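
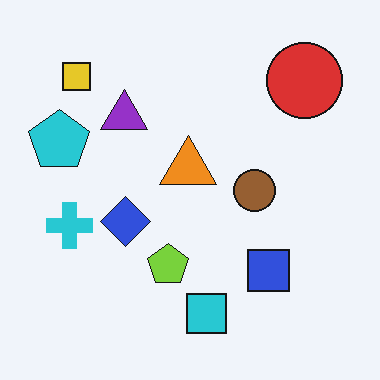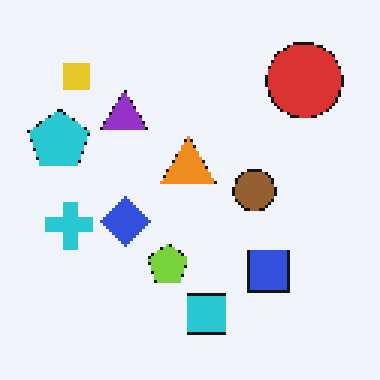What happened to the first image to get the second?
Lightly pixelated (a mild mosaic effect).

Shapes are reduced to large square blocks; fine edges and outlines are lost — a downscale-then-upscale (mosaic) effect.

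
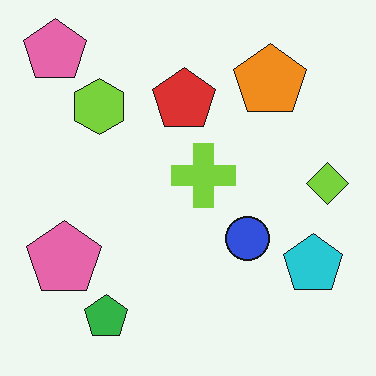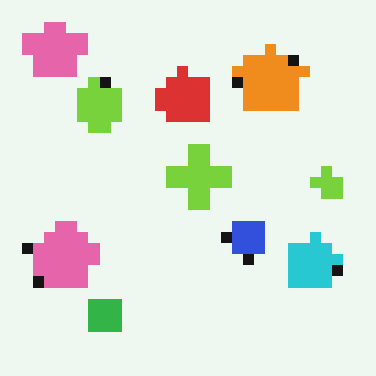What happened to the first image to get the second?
It was coarsely pixelated.

Shapes are reduced to large square blocks; fine edges and outlines are lost — a downscale-then-upscale (mosaic) effect.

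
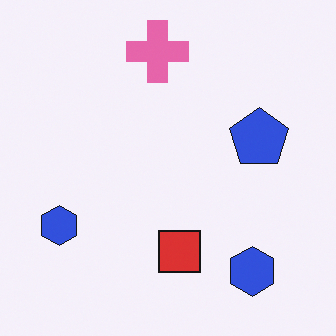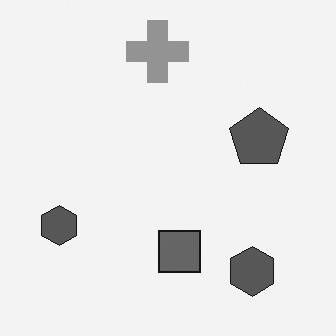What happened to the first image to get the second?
Converted to grayscale.

All color is removed — every shape is now a shade of grey.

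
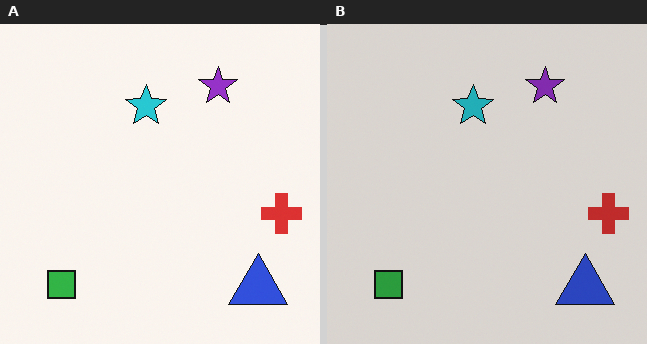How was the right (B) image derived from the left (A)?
The transformation is: slightly darkened.

Every pixel — background and shapes alike — is uniformly darkened.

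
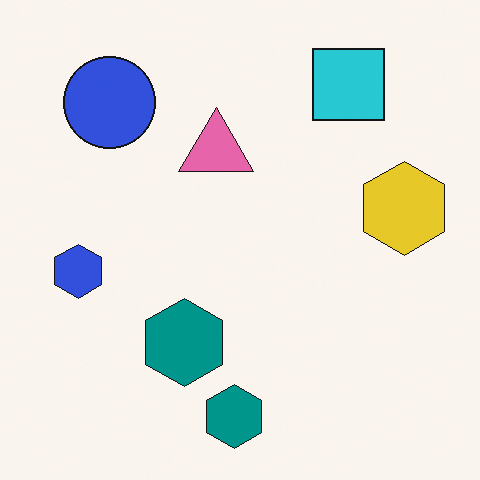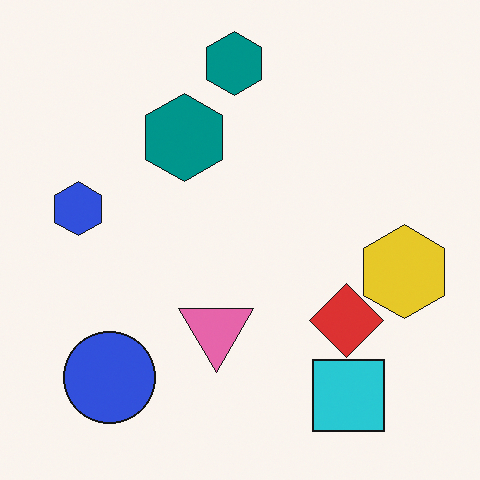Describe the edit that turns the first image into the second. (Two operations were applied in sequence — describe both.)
The image was flipped vertically (top ↔ bottom), then overlaid with an additional red diamond.

The cyan square is in the top-right of the first image and the bottom-right of the second — shapes on opposite sides of the horizontal midline have swapped in a mirror flip. A red diamond appears in the second image that is absent from the first.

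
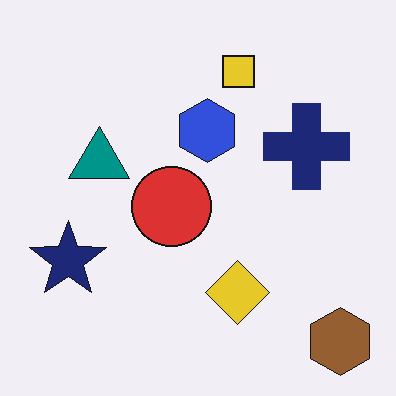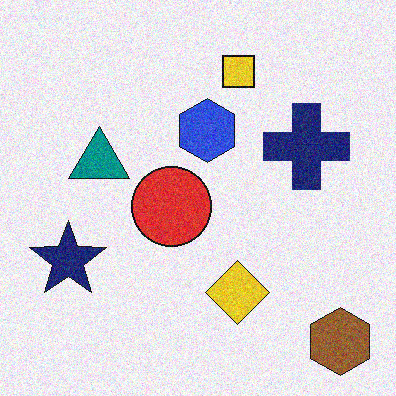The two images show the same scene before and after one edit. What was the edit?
Degraded with visible gaussian noise.

Random speckle covers the whole image, including the flat background.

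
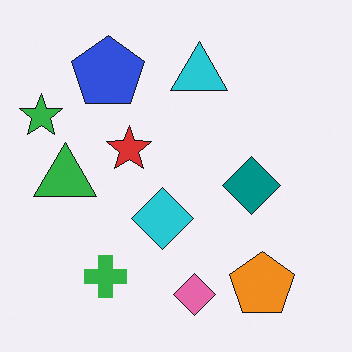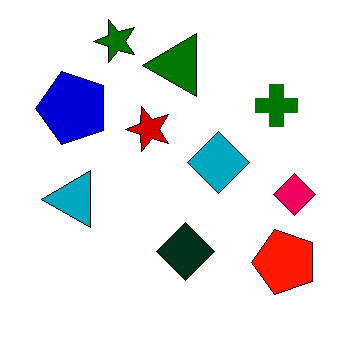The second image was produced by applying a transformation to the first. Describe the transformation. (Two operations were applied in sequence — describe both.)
This is the original image transposed (reflected across the top-left ↔ bottom-right diagonal), then boosted in contrast.

Shapes have swapped their row and column positions — what was in the top-right is now in the bottom-left — a diagonal reflection. Tones are pushed away from mid-grey across the whole image — a global contrast change.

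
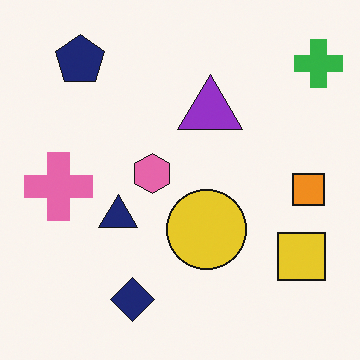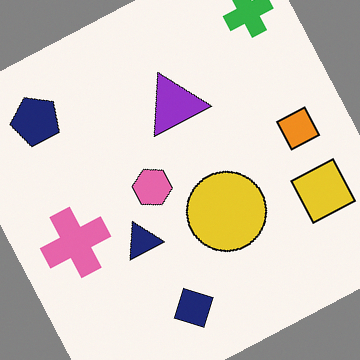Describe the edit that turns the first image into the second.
Rotated counter-clockwise by a moderate amount.

Every shape is tilted by the same angle and the image corners show triangular fill wedges — a whole-image rotation by a non-right angle.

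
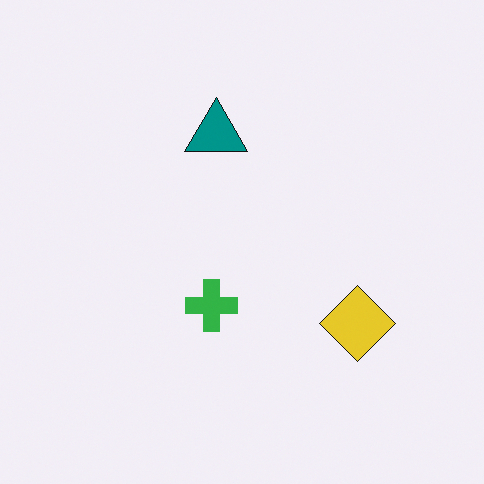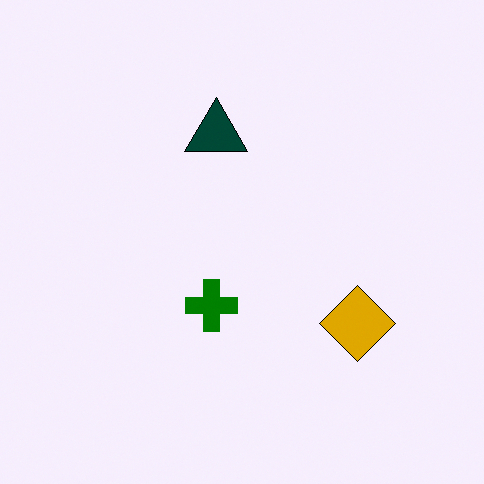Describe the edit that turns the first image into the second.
This is the original image boosted in contrast.

Tones are pushed away from mid-grey across the whole image — a global contrast change.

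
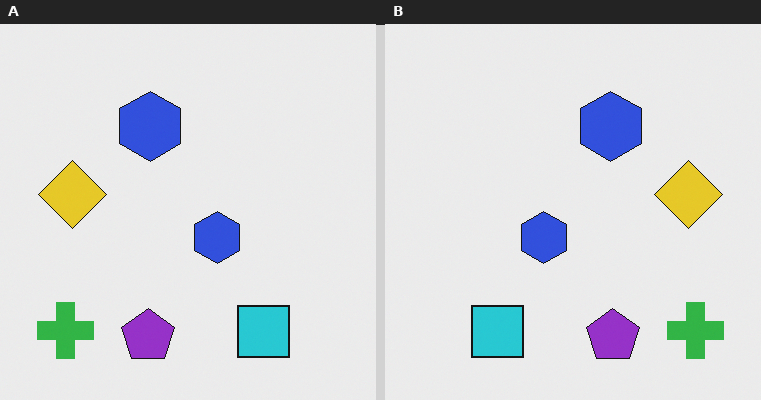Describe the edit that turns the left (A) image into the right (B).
It was flipped horizontally (left ↔ right).

The green cross is in the bottom-left of the left (A) image and the bottom-right of the right (B) — shapes on opposite sides of the vertical midline have swapped in a mirror flip.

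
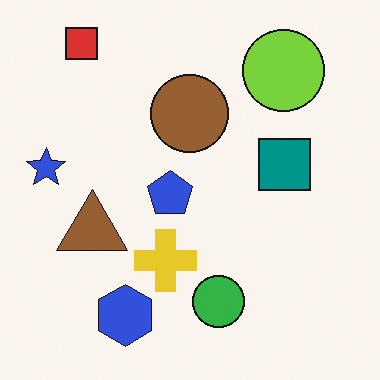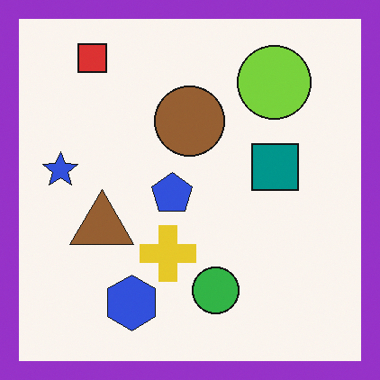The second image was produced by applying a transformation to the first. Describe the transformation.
The second image is the first framed with a purple border.

A solid purple frame runs around the edge of the second image, with the content slightly shrunk inside it.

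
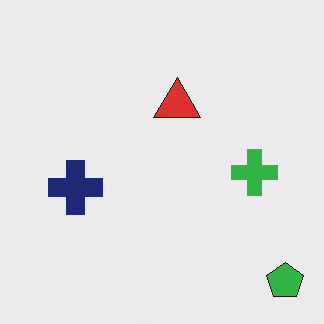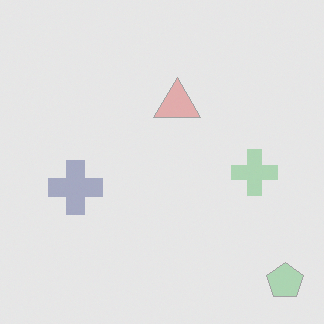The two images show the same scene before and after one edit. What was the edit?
It was given much lower contrast.

Tones are pushed toward mid-grey across the whole image — a global contrast change.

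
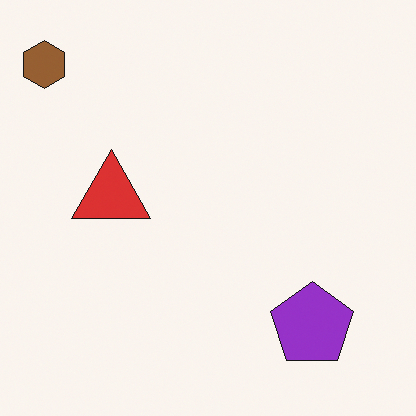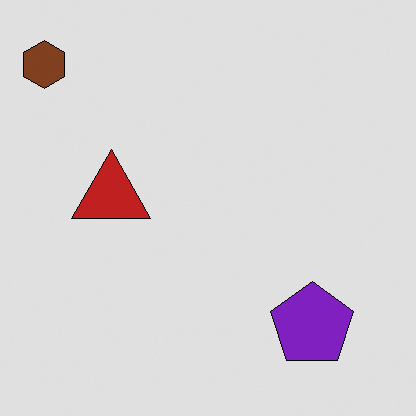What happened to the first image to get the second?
The image was moderately posterized.

Each flat color has snapped to a coarser quantized level — most visibly, the near-white background has dropped to a flat grey.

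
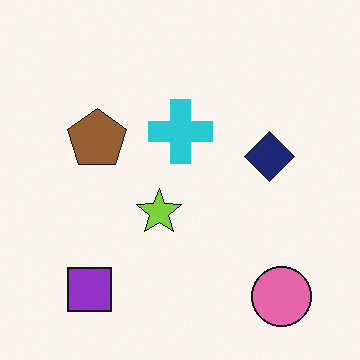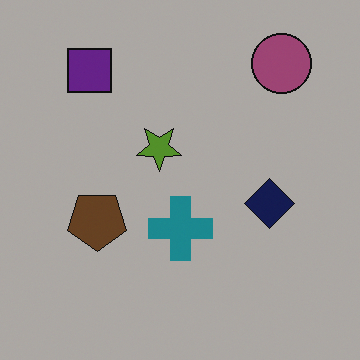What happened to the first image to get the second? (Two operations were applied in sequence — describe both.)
The second image is the first darkened a lot, then flipped vertically (top ↔ bottom).

Every pixel — background and shapes alike — is uniformly darkened. The pink circle is in the bottom-right of the first image and the top-right of the second — shapes on opposite sides of the horizontal midline have swapped in a mirror flip.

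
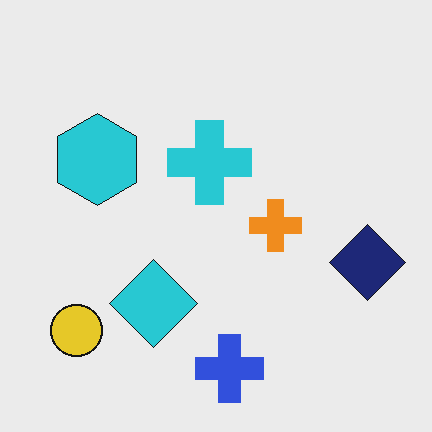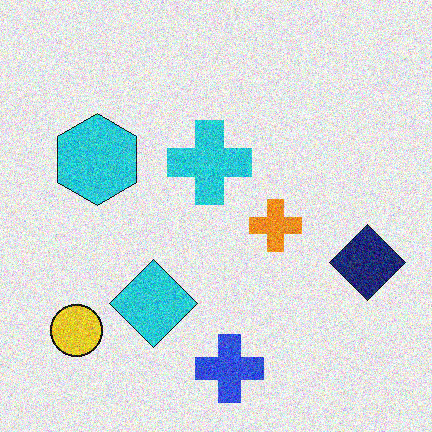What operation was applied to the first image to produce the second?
Degraded with moderate additive noise.

Random speckle covers the whole image, including the flat background.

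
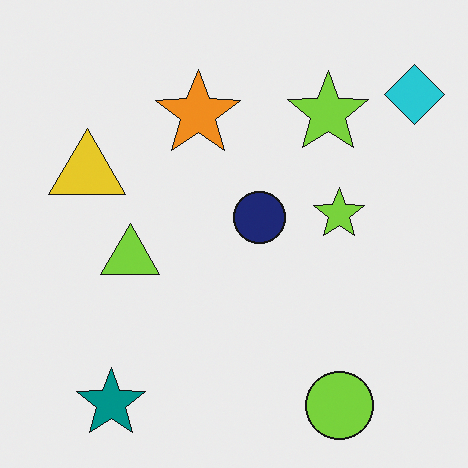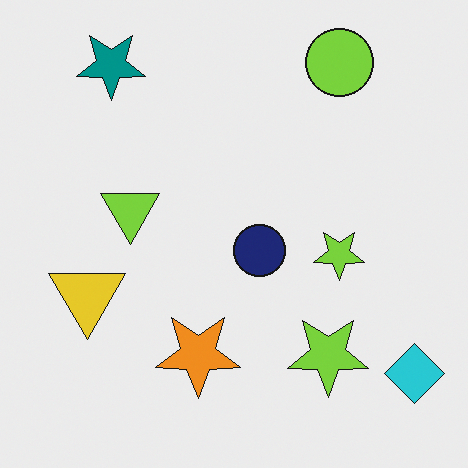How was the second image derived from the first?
The image was flipped vertically (top ↔ bottom).

The lime circle is in the bottom-right of the first image and the top-right of the second — shapes on opposite sides of the horizontal midline have swapped in a mirror flip.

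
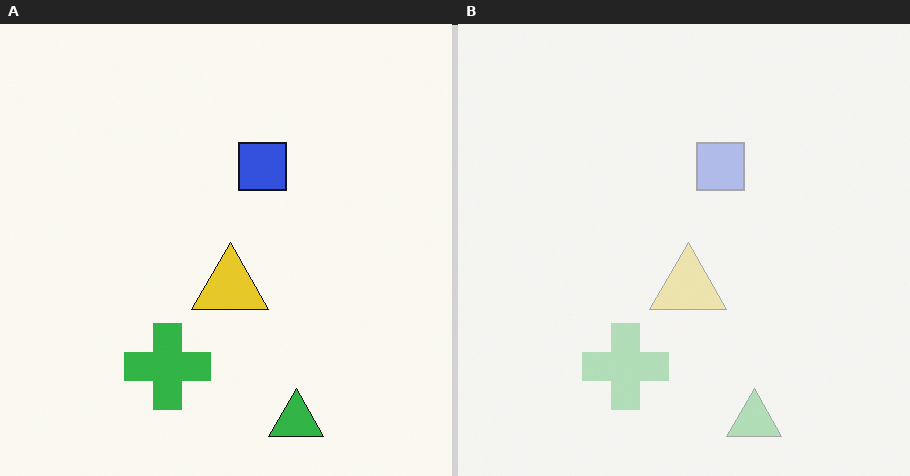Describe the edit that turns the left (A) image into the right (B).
The image was given much lower contrast.

Tones are pushed toward mid-grey across the whole image — a global contrast change.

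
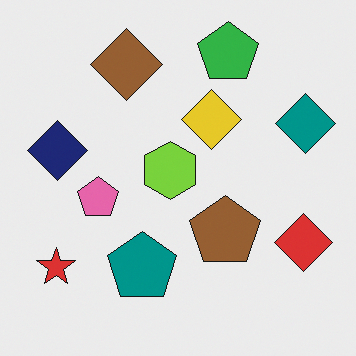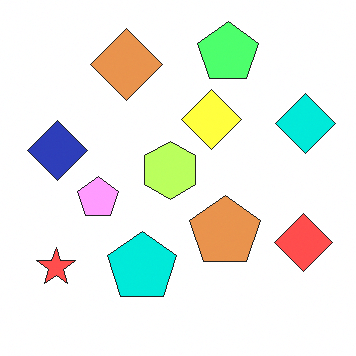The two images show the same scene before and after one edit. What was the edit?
This is the original image noticeably brightened.

Every pixel — background and shapes alike — is uniformly brightened.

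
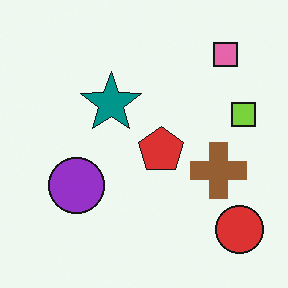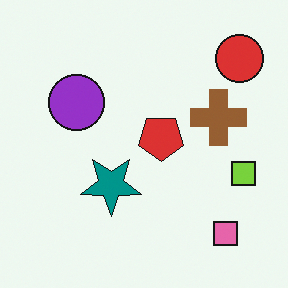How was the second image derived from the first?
The image was flipped vertically (top ↔ bottom).

The pink square is in the top-right of the first image and the bottom-right of the second — shapes on opposite sides of the horizontal midline have swapped in a mirror flip.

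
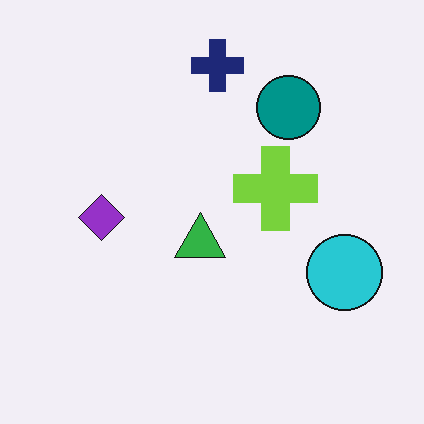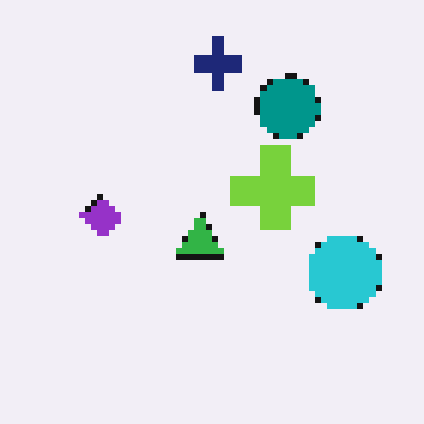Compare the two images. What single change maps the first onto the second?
The image was pixelated into visible square blocks.

Shapes are reduced to large square blocks; fine edges and outlines are lost — a downscale-then-upscale (mosaic) effect.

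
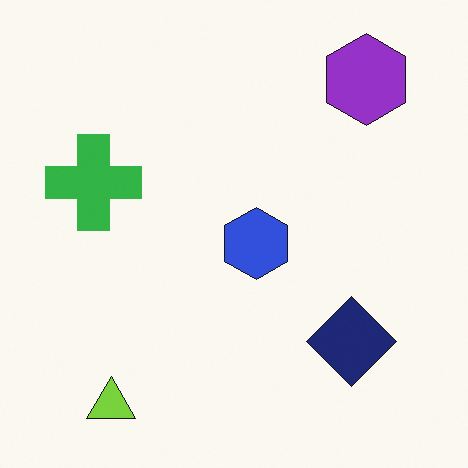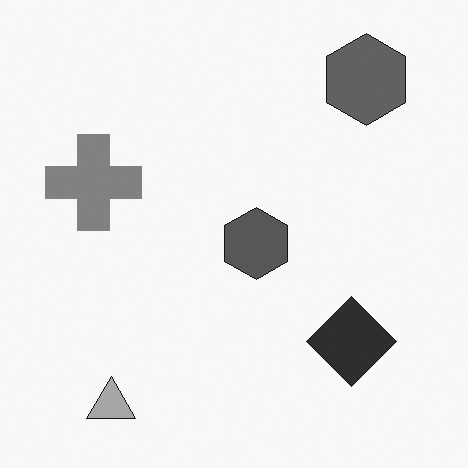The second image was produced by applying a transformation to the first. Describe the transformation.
Converted to grayscale.

All color is removed — every shape is now a shade of grey.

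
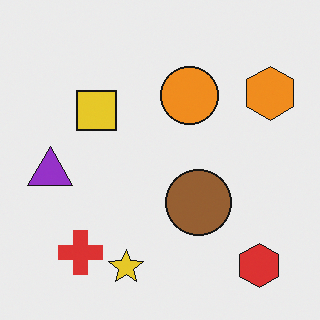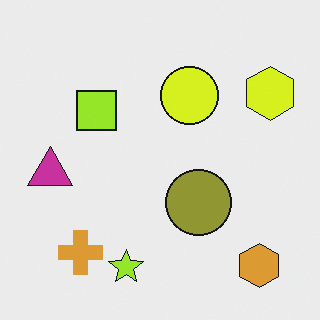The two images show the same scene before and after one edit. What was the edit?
Hue-shifted by a small amount.

Every shape's color has rotated by the same amount around the hue wheel — a uniform hue shift.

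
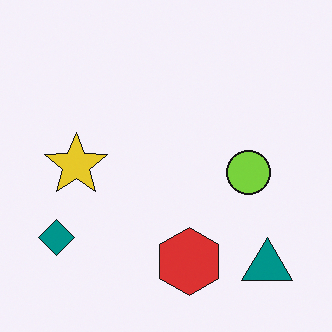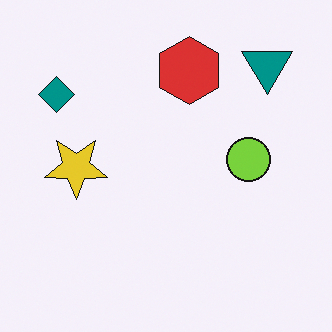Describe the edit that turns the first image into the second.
The second image is the first flipped vertically (top ↔ bottom).

The teal triangle is in the bottom-right of the first image and the top-right of the second — shapes on opposite sides of the horizontal midline have swapped in a mirror flip.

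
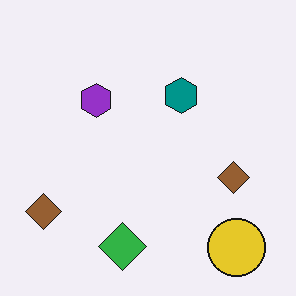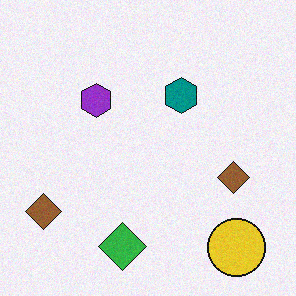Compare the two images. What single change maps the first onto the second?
It was degraded with light additive noise.

Random speckle covers the whole image, including the flat background.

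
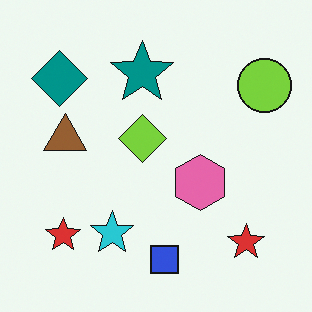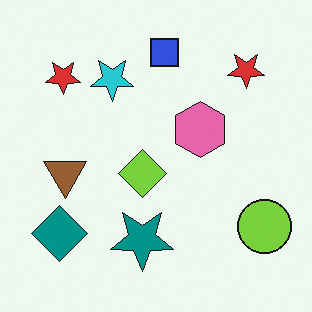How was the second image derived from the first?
It was flipped vertically (top ↔ bottom).

The blue square is in the bottom of the first image and the top of the second — shapes on opposite sides of the horizontal midline have swapped in a mirror flip.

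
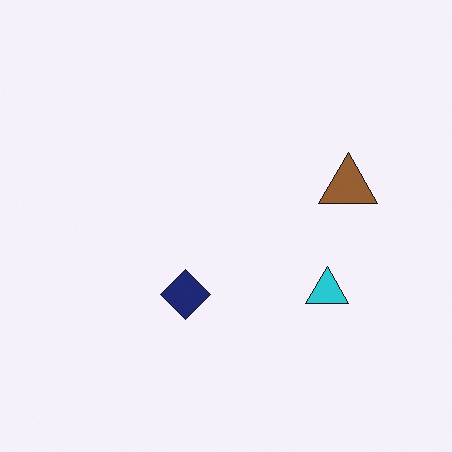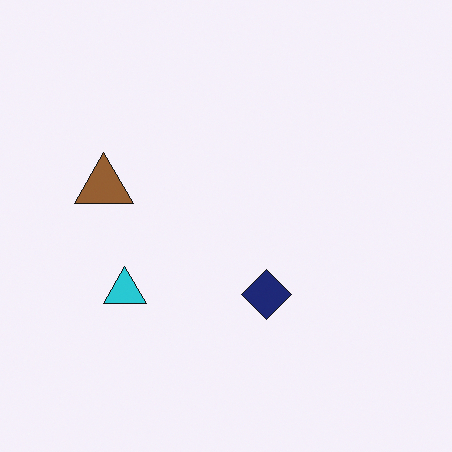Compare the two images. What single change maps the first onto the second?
This is the original image flipped horizontally (left ↔ right).

The brown triangle is in the right of the first image and the left of the second — shapes on opposite sides of the vertical midline have swapped in a mirror flip.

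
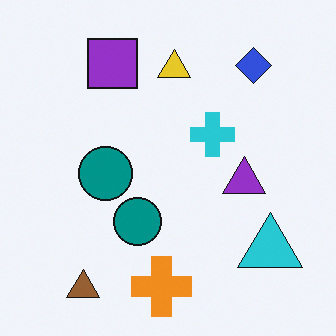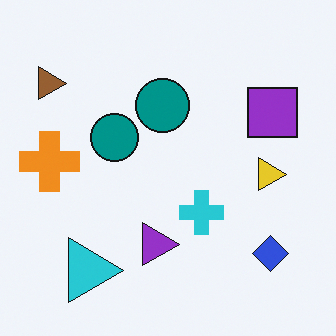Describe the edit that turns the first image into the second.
It was rotated 90° clockwise.

The brown triangle sits in the bottom-left of the first image and the top-left of the second — consistent with a whole-image 90° clockwise rotation.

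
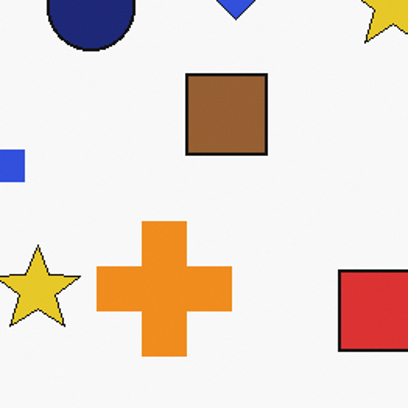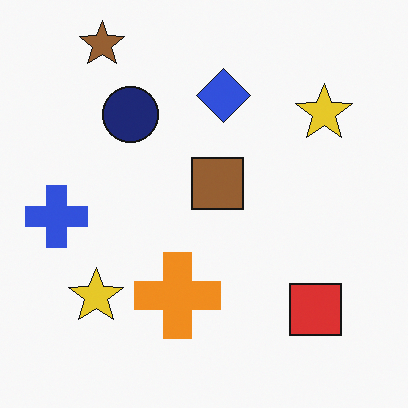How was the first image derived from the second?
The transformation is: cropped slightly and scaled back up.

The visible shapes are larger and the field of view is narrower; shapes near the original edges may be partly or wholly outside the frame — a crop-and-rescale.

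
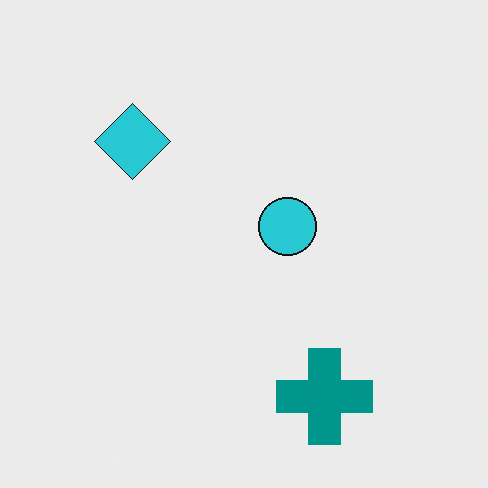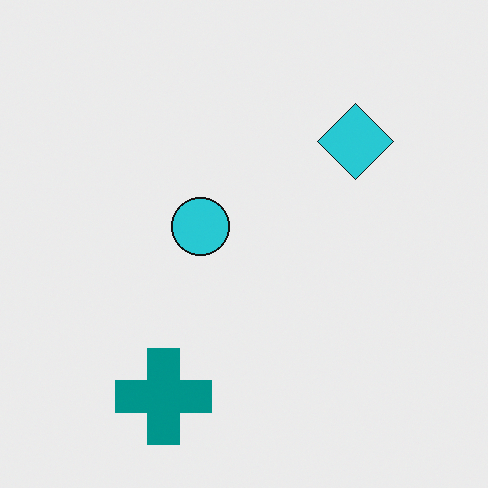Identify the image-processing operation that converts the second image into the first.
The image was flipped horizontally (left ↔ right).

The cyan diamond is in the top-right of the second image and the top-left of the first — shapes on opposite sides of the vertical midline have swapped in a mirror flip.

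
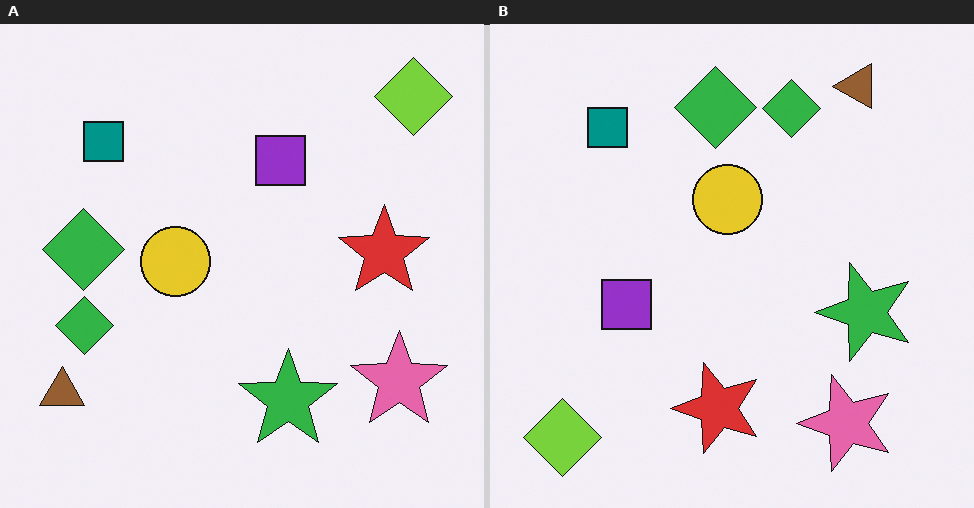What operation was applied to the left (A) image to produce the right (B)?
The transformation is: transposed (reflected across the top-left ↔ bottom-right diagonal).

Shapes have swapped their row and column positions — what was in the top-right is now in the bottom-left — a diagonal reflection.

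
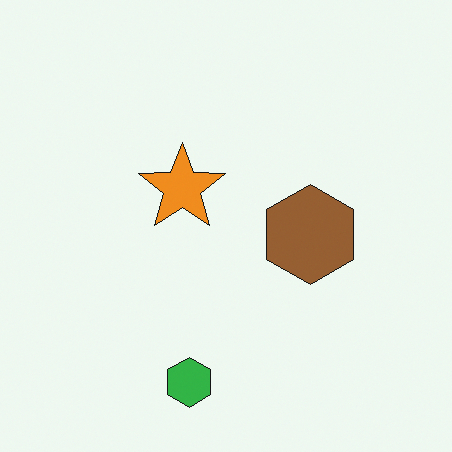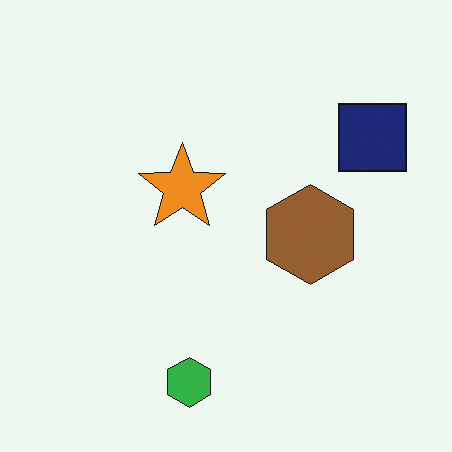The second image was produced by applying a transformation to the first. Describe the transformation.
This is the original image overlaid with an additional navy square.

A navy square appears in the second image that is absent from the first.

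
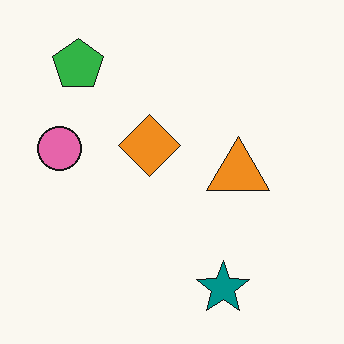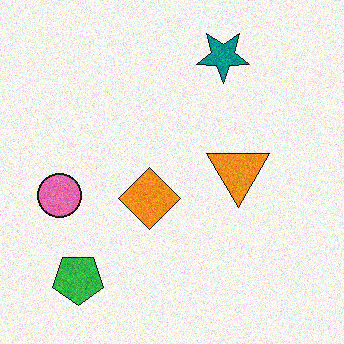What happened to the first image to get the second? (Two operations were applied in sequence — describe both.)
It was degraded with visible gaussian noise, then flipped vertically (top ↔ bottom).

Random speckle covers the whole image, including the flat background. The teal star is in the bottom of the first image and the top of the second — shapes on opposite sides of the horizontal midline have swapped in a mirror flip.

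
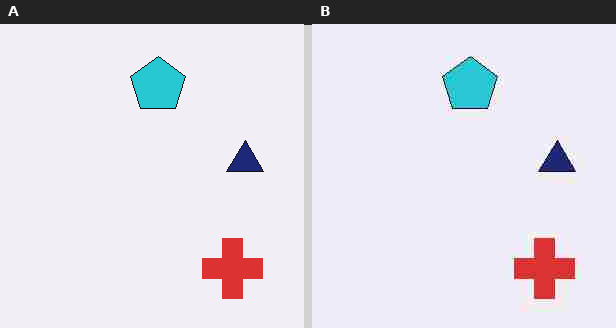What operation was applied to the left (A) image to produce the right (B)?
Degraded with heavy JPEG compression.

Blocky 8×8 compression artifacts appear around shape edges and the flat background shows ringing — characteristic JPEG degradation.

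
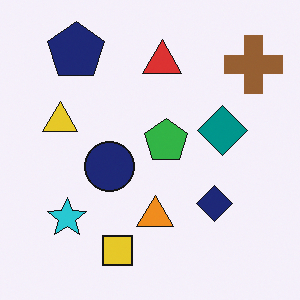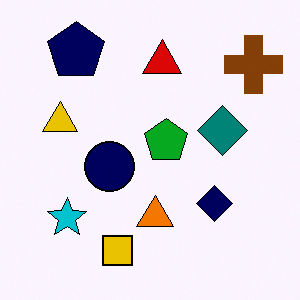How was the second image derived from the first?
Given slightly increased contrast.

Tones are pushed away from mid-grey across the whole image — a global contrast change.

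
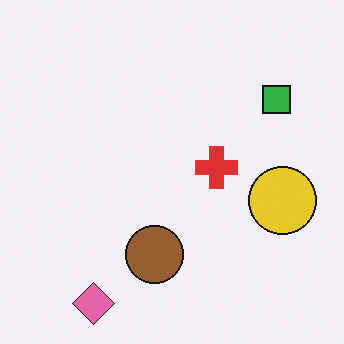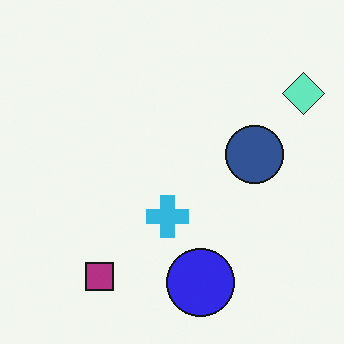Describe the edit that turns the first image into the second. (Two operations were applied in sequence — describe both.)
The image was hue-shifted by a large amount, then transposed (reflected across the top-left ↔ bottom-right diagonal).

Every shape's color has rotated by the same amount around the hue wheel — a uniform hue shift. Shapes have swapped their row and column positions — what was in the top-right is now in the bottom-left — a diagonal reflection.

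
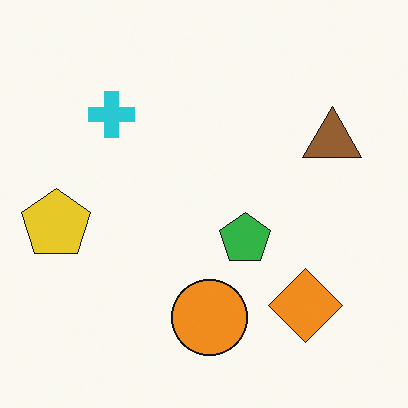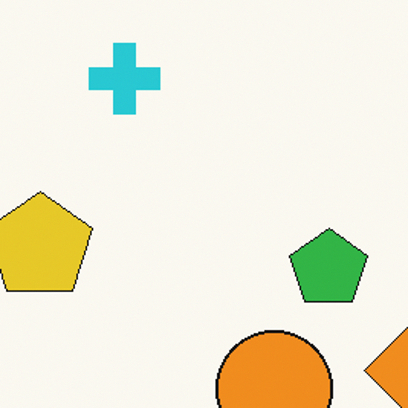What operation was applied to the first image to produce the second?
The transformation is: cropped slightly and scaled back up.

The visible shapes are larger and the field of view is narrower; shapes near the original edges may be partly or wholly outside the frame — a crop-and-rescale.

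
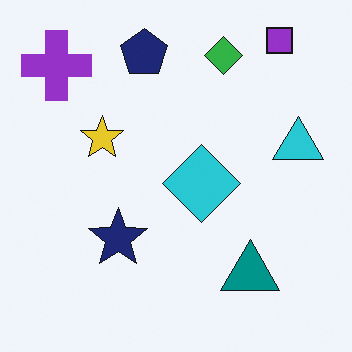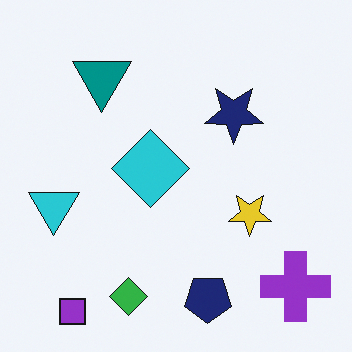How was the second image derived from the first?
The transformation is: rotated 180°.

The purple square sits in the top-right of the first image and the bottom-left of the second — consistent with a whole-image 180° rotation.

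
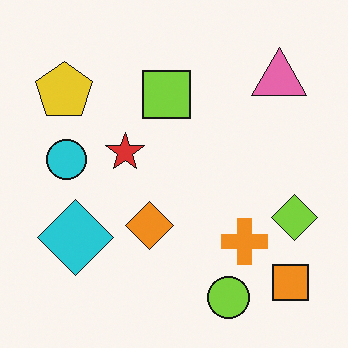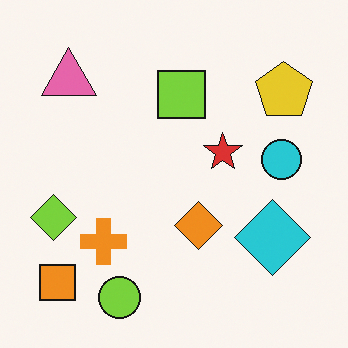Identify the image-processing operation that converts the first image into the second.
The second image is the first flipped horizontally (left ↔ right).

The lime diamond is in the right of the first image and the left of the second — shapes on opposite sides of the vertical midline have swapped in a mirror flip.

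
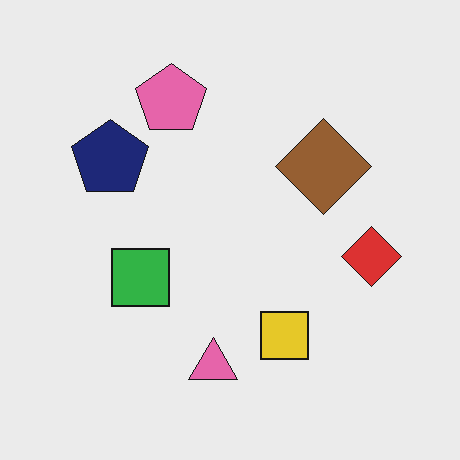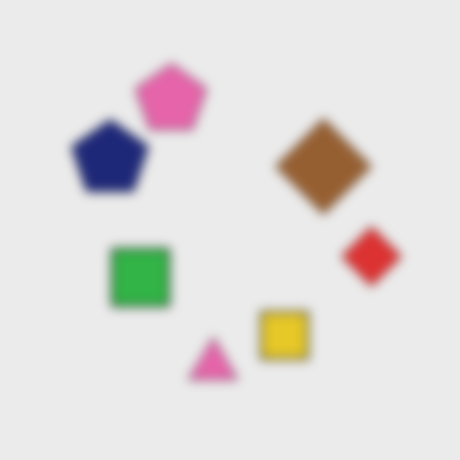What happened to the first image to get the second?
The second image is the first heavily blurred.

Shape edges and outlines are uniformly softened across the whole image.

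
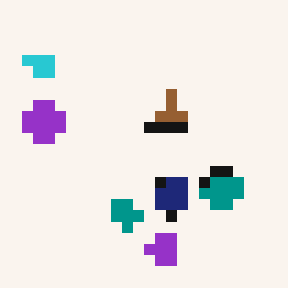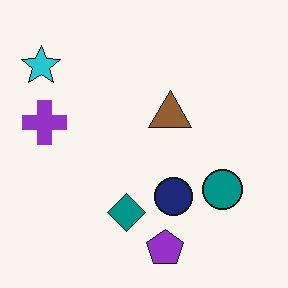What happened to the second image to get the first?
Heavily pixelated into large blocks.

Shapes are reduced to large square blocks; fine edges and outlines are lost — a downscale-then-upscale (mosaic) effect.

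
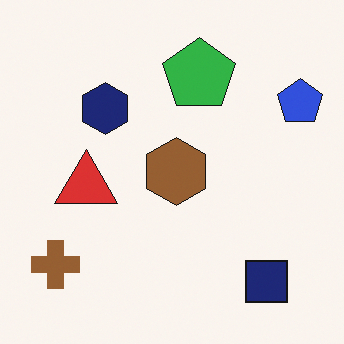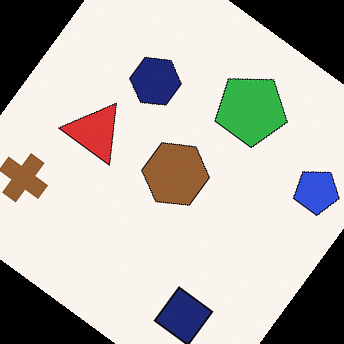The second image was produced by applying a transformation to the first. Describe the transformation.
The image was rotated clockwise by a large amount — several tens of degrees.

Every shape is tilted by the same angle and the image corners show triangular fill wedges — a whole-image rotation by a non-right angle.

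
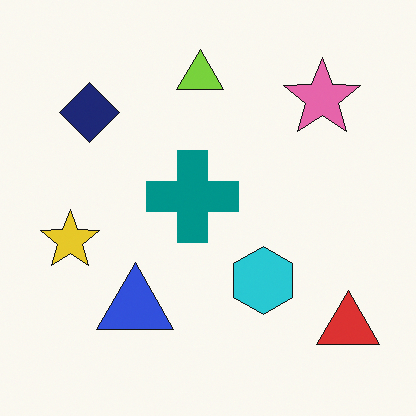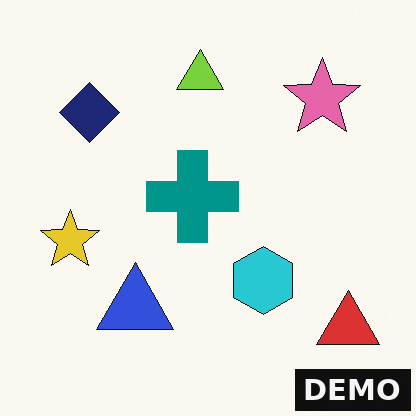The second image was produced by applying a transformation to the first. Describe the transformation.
Watermarked with the text "DEMO" in the lower-right corner.

A dark label reading "DEMO" appears in the lower-right corner.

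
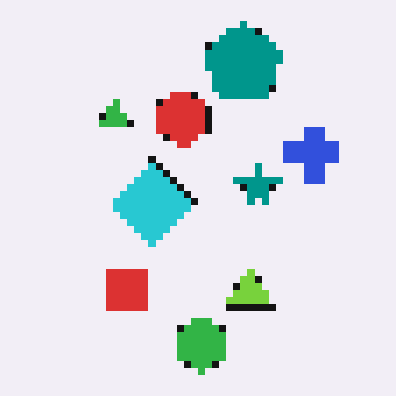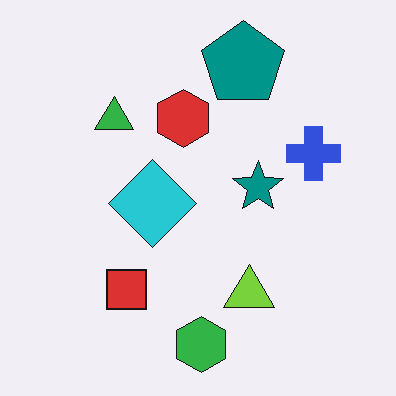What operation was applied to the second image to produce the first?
The transformation is: moderately pixelated.

Shapes are reduced to large square blocks; fine edges and outlines are lost — a downscale-then-upscale (mosaic) effect.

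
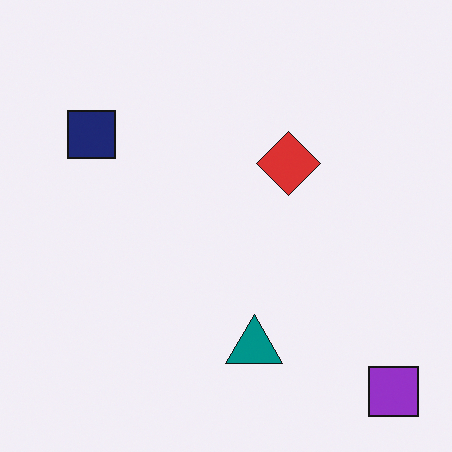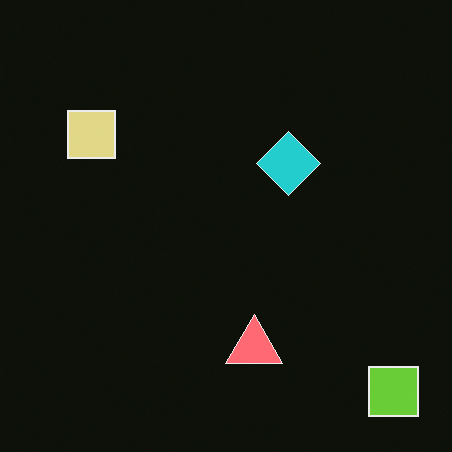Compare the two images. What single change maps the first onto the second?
It was color-inverted (negative).

The light background has become dark and every shape's color is its complement — a photographic negative.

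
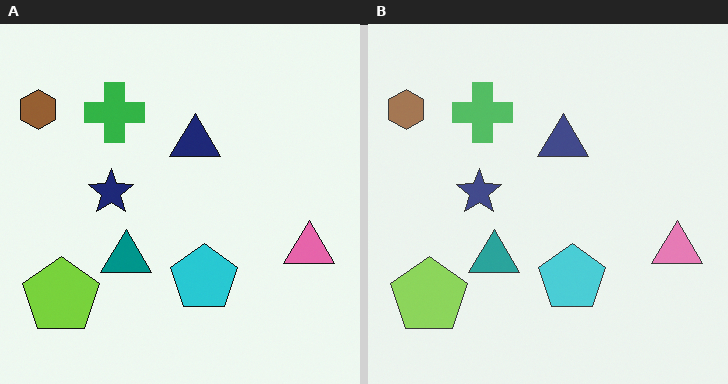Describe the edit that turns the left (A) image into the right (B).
It was given slightly reduced contrast.

Tones are pushed toward mid-grey across the whole image — a global contrast change.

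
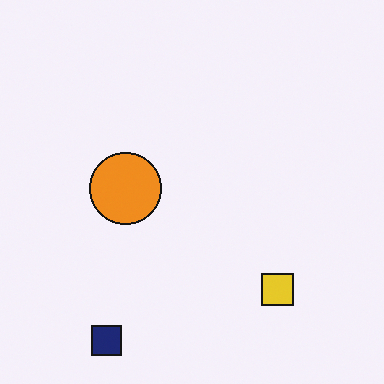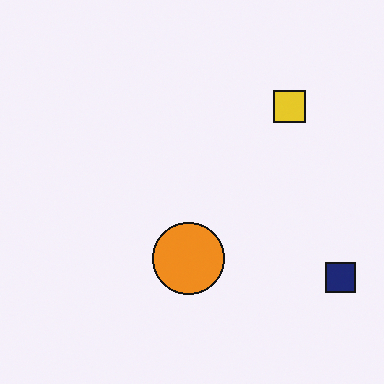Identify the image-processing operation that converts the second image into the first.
This is the original image rotated 90° clockwise.

The navy square sits in the bottom-right of the second image and the bottom-left of the first — consistent with a whole-image 90° clockwise rotation.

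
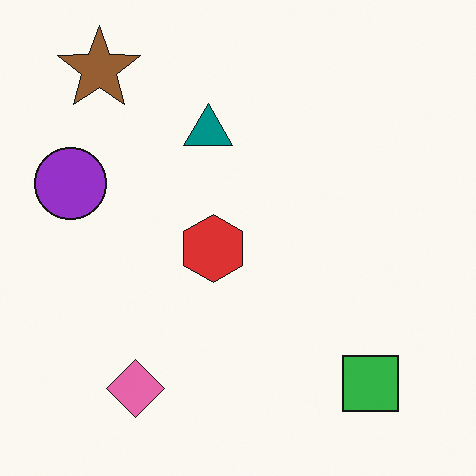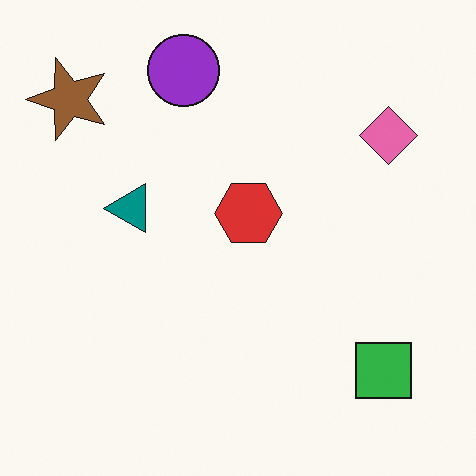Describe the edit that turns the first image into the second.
The second image is the first transposed (reflected across the top-left ↔ bottom-right diagonal).

Shapes have swapped their row and column positions — what was in the top-right is now in the bottom-left — a diagonal reflection.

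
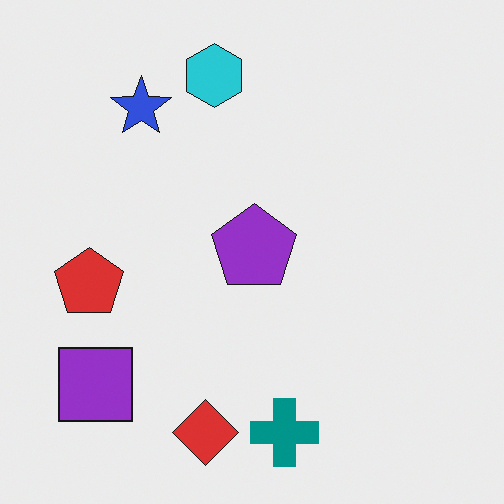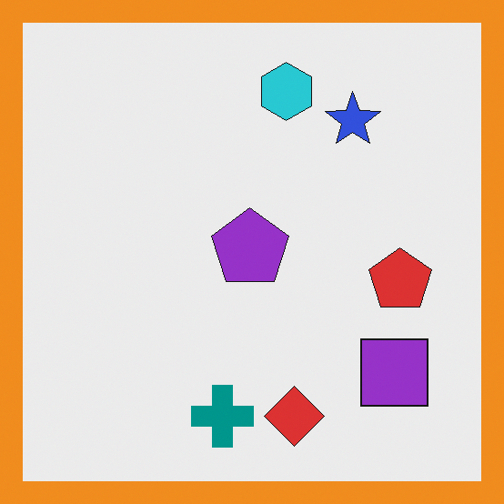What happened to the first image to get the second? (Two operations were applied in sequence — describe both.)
This is the original image flipped horizontally (left ↔ right), then framed with a orange border.

The red pentagon is in the left of the first image and the right of the second — shapes on opposite sides of the vertical midline have swapped in a mirror flip. A solid orange frame runs around the edge of the second image, with the content slightly shrunk inside it.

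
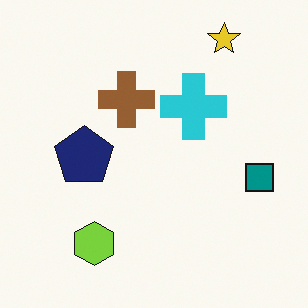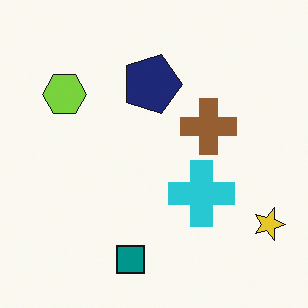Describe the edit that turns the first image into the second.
This is the original image rotated 90° clockwise.

The yellow star sits in the top-right of the first image and the bottom-right of the second — consistent with a whole-image 90° clockwise rotation.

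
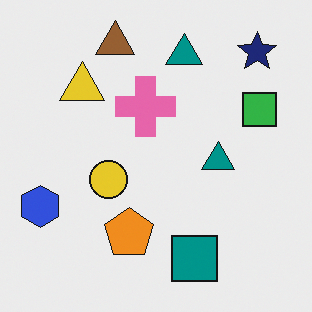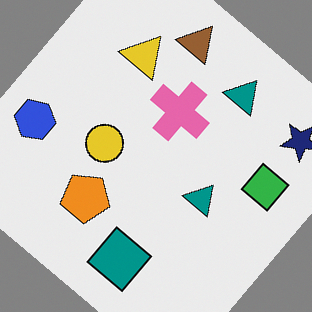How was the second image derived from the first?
The image was rotated clockwise by a large amount — several tens of degrees.

Every shape is tilted by the same angle and the image corners show triangular fill wedges — a whole-image rotation by a non-right angle.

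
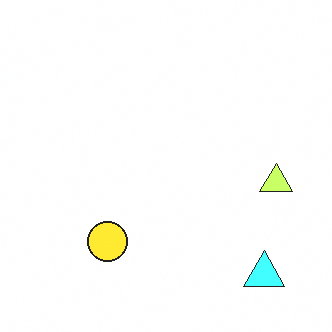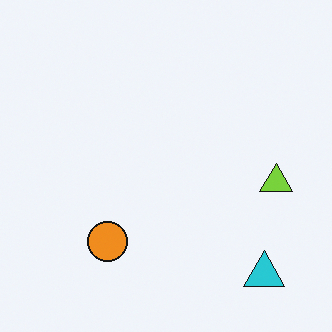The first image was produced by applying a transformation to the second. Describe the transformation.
Substantially brightened.

Every pixel — background and shapes alike — is uniformly brightened.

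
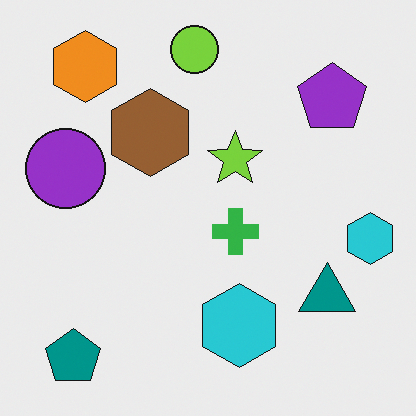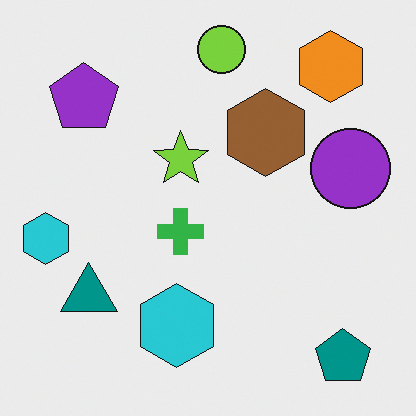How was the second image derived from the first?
It was flipped horizontally (left ↔ right).

The purple circle is in the left of the first image and the right of the second — shapes on opposite sides of the vertical midline have swapped in a mirror flip.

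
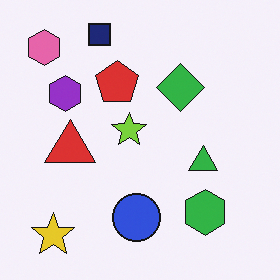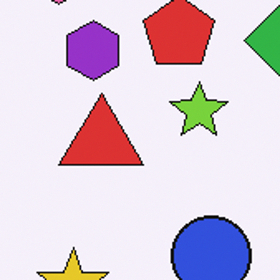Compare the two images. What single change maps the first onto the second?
This is the original image cropped to a noticeably smaller region and rescaled.

The visible shapes are larger and the field of view is narrower; shapes near the original edges may be partly or wholly outside the frame — a crop-and-rescale.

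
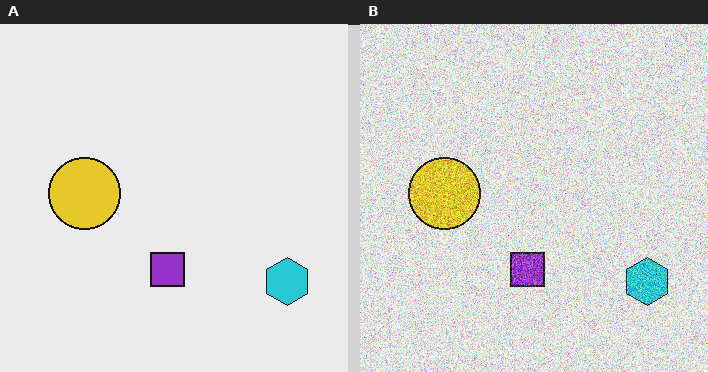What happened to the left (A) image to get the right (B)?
Degraded with a thick layer of grain.

Random speckle covers the whole image, including the flat background.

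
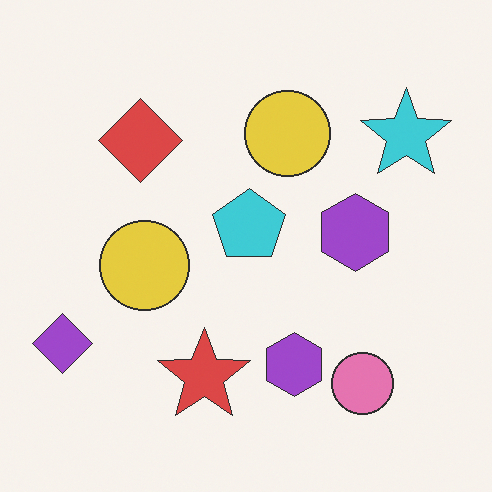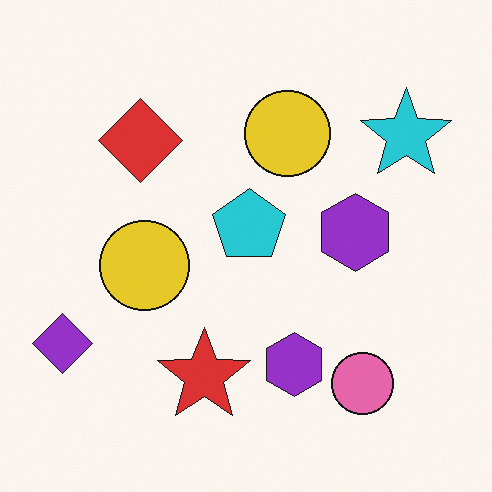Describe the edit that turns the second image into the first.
The first image is the second given slightly reduced contrast.

Tones are pushed toward mid-grey across the whole image — a global contrast change.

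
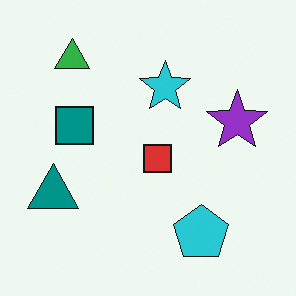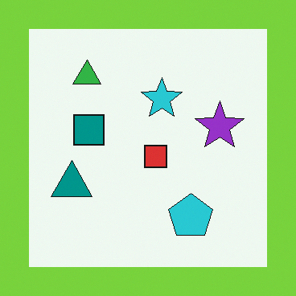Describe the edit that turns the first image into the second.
The image was framed with a lime border.

A solid lime frame runs around the edge of the second image, with the content slightly shrunk inside it.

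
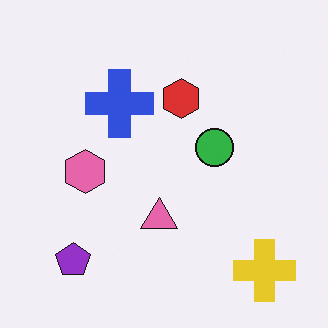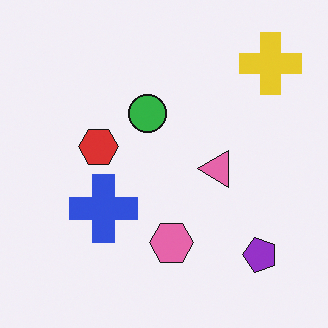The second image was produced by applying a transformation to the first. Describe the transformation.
The second image is the first rotated 90° counter-clockwise.

The yellow cross sits in the bottom-right of the first image and the top-right of the second — consistent with a whole-image 90° counter-clockwise rotation.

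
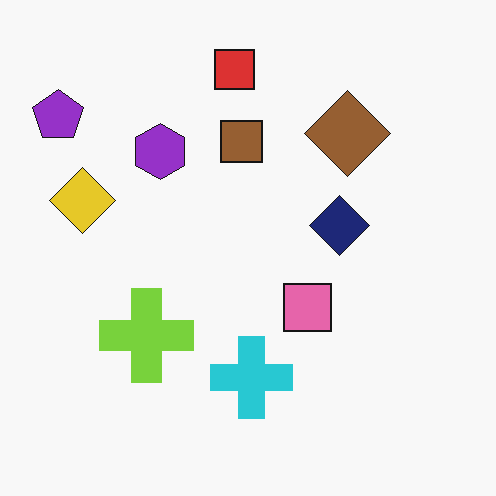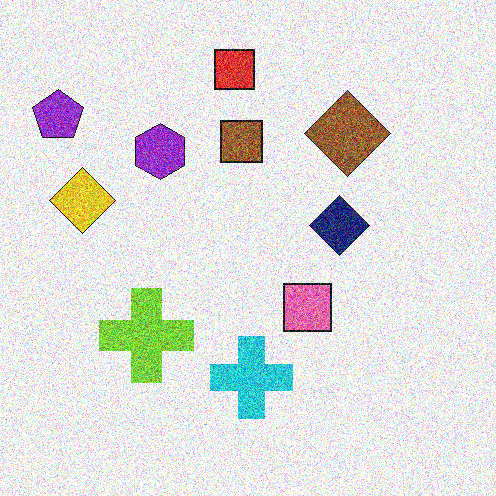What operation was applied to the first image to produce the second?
It was degraded with heavy additive noise.

Random speckle covers the whole image, including the flat background.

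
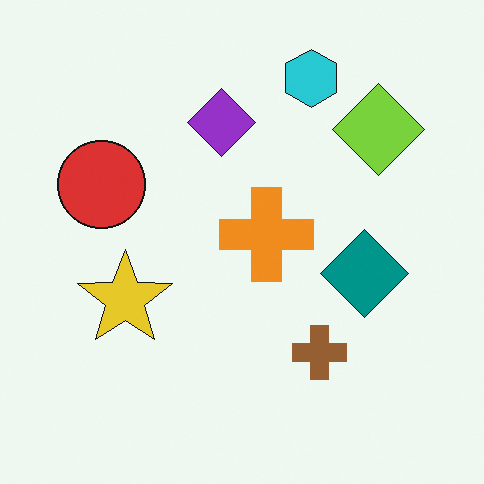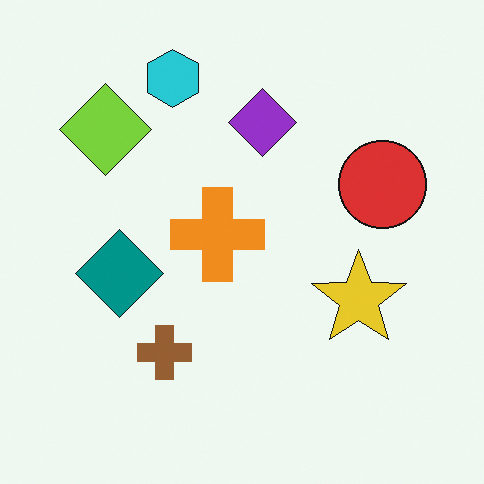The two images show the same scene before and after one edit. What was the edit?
The second image is the first flipped horizontally (left ↔ right).

The red circle is in the left of the first image and the right of the second — shapes on opposite sides of the vertical midline have swapped in a mirror flip.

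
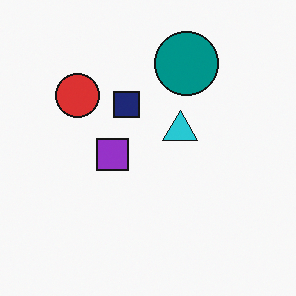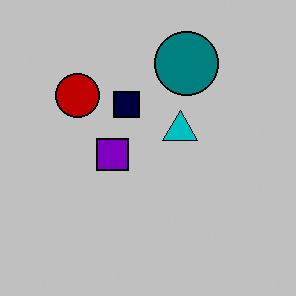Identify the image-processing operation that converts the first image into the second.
It was aggressively posterized.

Each flat color has snapped to a coarser quantized level — most visibly, the near-white background has dropped to a flat grey.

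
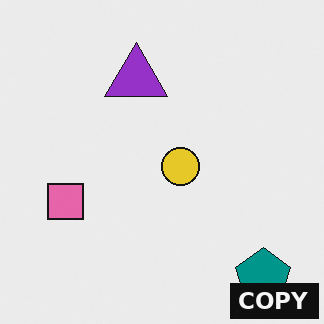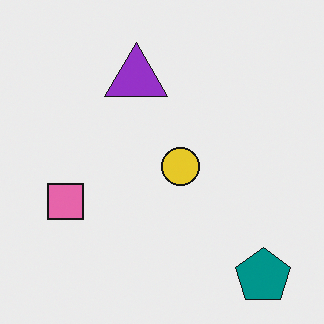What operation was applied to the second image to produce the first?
The image was watermarked with the text "COPY" in the lower-right corner.

A dark label reading "COPY" appears in the lower-right corner.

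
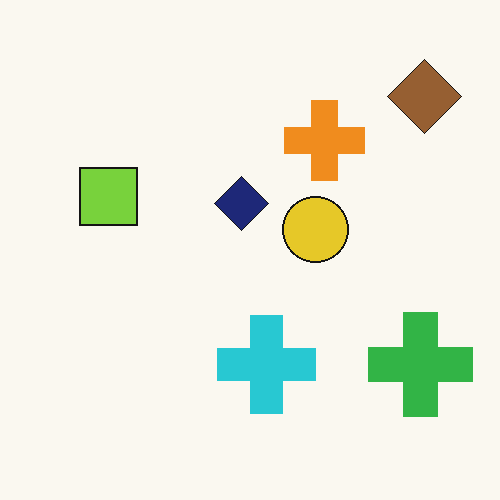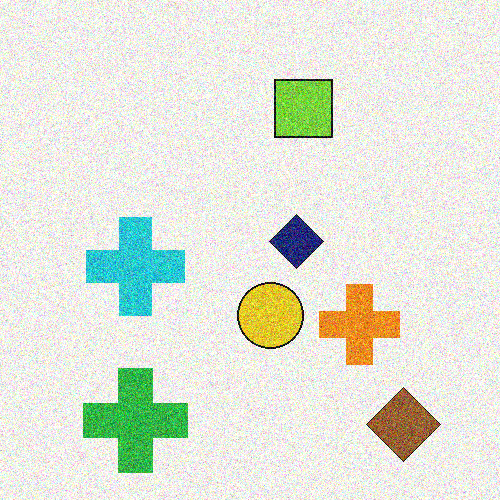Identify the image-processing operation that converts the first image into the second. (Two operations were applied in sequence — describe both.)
The transformation is: degraded with a thick layer of grain, then rotated 90° clockwise.

Random speckle covers the whole image, including the flat background. The brown diamond sits in the top-right of the first image and the bottom-right of the second — consistent with a whole-image 90° clockwise rotation.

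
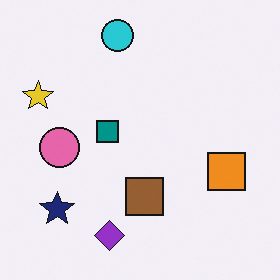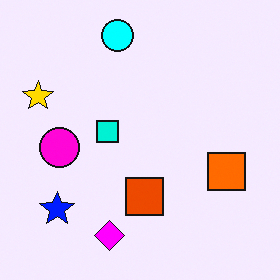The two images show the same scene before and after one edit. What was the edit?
This is the original image heavily oversaturated.

All colors are more vivid — a global saturation change.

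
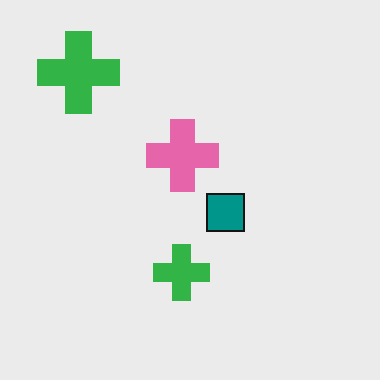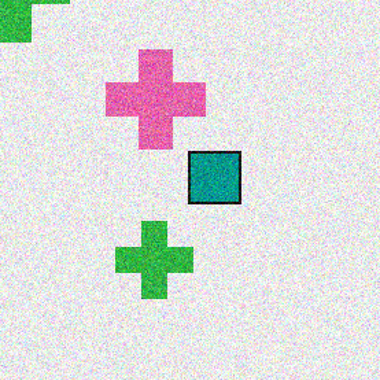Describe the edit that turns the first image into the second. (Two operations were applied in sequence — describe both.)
This is the original image degraded with visible gaussian noise, then cropped slightly and scaled back up.

Random speckle covers the whole image, including the flat background. The visible shapes are larger and the field of view is narrower; shapes near the original edges may be partly or wholly outside the frame — a crop-and-rescale.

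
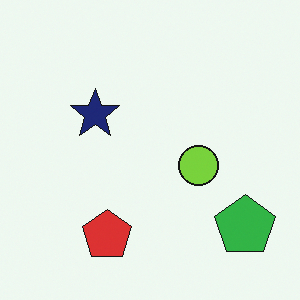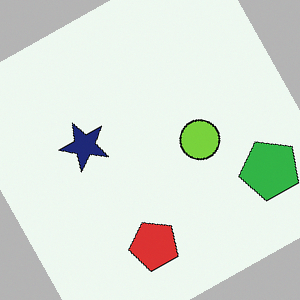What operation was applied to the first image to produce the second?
Rotated counter-clockwise by a moderate amount.

Every shape is tilted by the same angle and the image corners show triangular fill wedges — a whole-image rotation by a non-right angle.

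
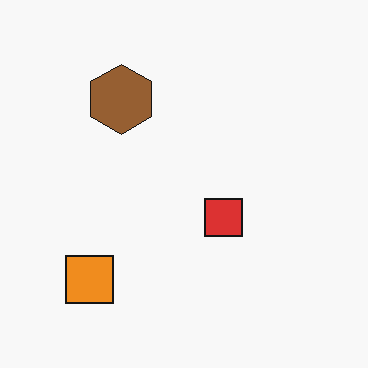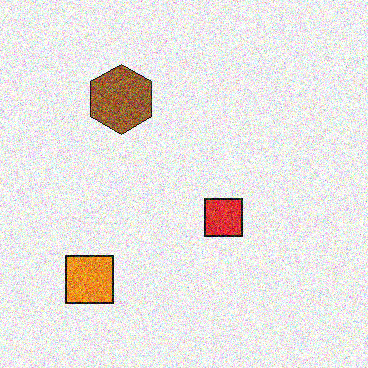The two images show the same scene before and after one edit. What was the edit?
The second image is the first degraded with a thick layer of grain.

Random speckle covers the whole image, including the flat background.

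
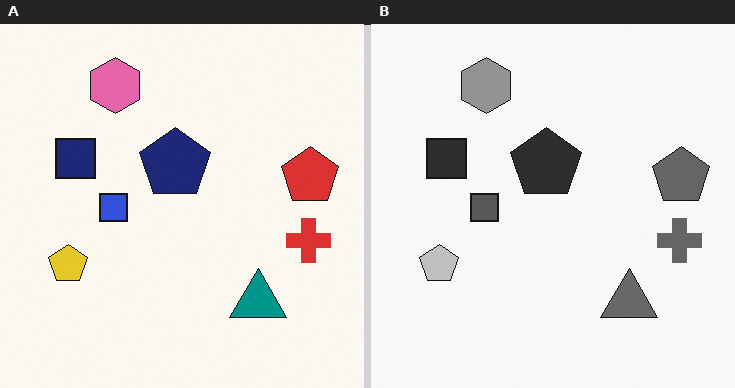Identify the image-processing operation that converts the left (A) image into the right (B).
The right (B) image is the left (A) converted to grayscale.

All color is removed — every shape is now a shade of grey.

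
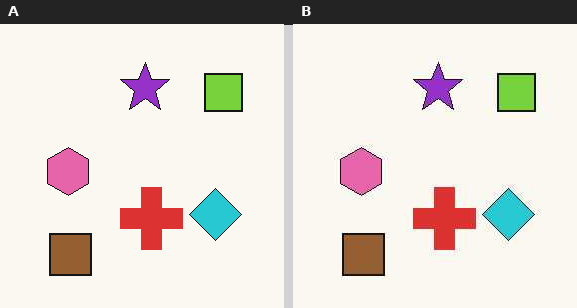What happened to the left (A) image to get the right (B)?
The image was given moderate JPEG compression.

Blocky 8×8 compression artifacts appear around shape edges and the flat background shows ringing — characteristic JPEG degradation.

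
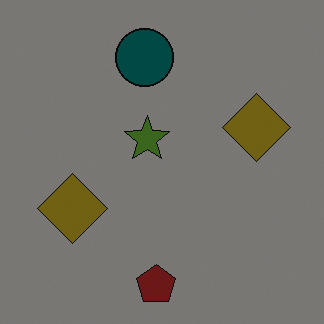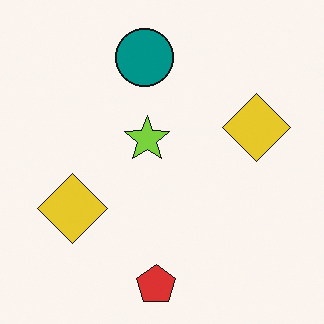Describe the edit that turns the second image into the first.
The transformation is: darkened a lot.

Every pixel — background and shapes alike — is uniformly darkened.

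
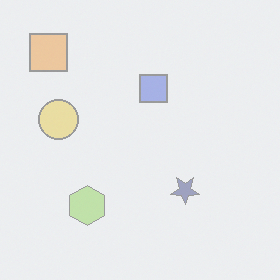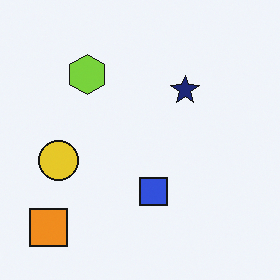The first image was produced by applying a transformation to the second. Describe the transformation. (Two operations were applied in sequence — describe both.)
The image was washed out (contrast reduced), then flipped vertically (top ↔ bottom).

Tones are pushed toward mid-grey across the whole image — a global contrast change. The orange square is in the bottom-left of the second image and the top-left of the first — shapes on opposite sides of the horizontal midline have swapped in a mirror flip.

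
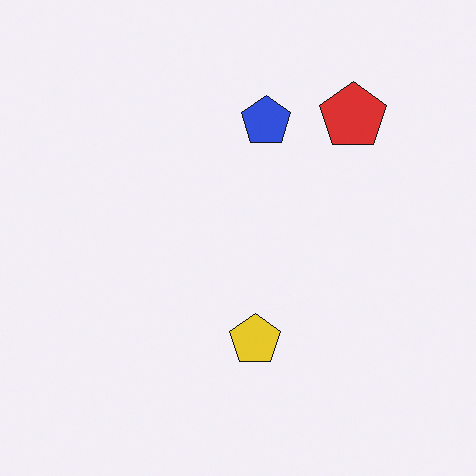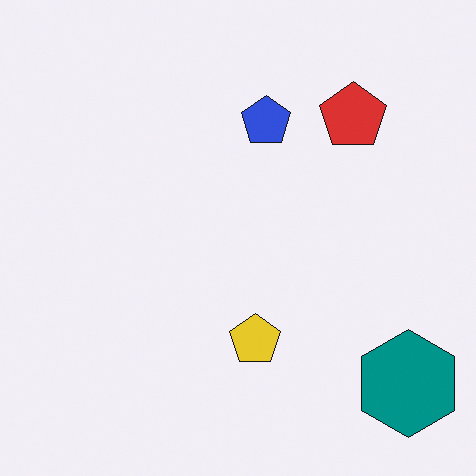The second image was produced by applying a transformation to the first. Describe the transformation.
This is the original image overlaid with an additional teal hexagon.

A teal hexagon appears in the second image that is absent from the first.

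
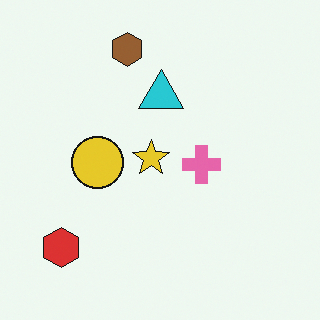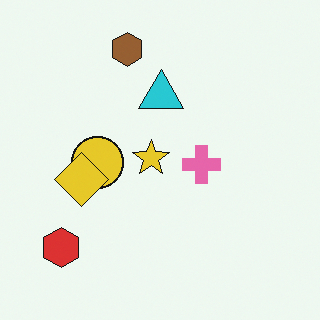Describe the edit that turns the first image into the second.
The transformation is: overlaid with an additional yellow diamond.

A yellow diamond appears in the second image that is absent from the first.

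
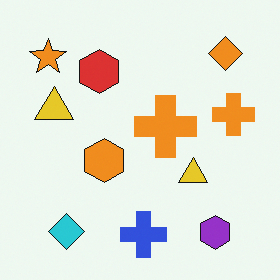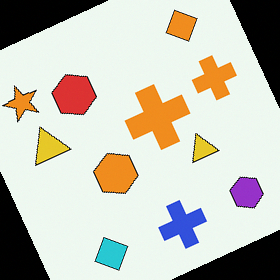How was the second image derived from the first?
This is the original image rotated counter-clockwise by a moderate amount.

Every shape is tilted by the same angle and the image corners show triangular fill wedges — a whole-image rotation by a non-right angle.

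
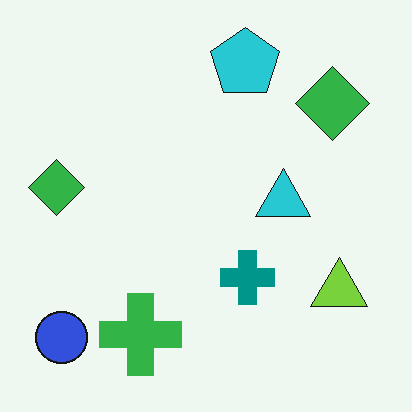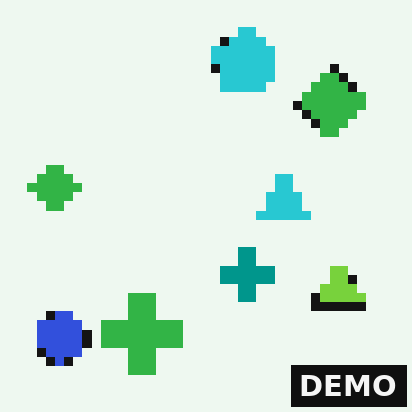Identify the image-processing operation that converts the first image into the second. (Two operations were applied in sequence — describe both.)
The transformation is: heavily pixelated into large blocks, then watermarked with the text "DEMO" in the lower-right corner.

Shapes are reduced to large square blocks; fine edges and outlines are lost — a downscale-then-upscale (mosaic) effect. A dark label reading "DEMO" appears in the lower-right corner.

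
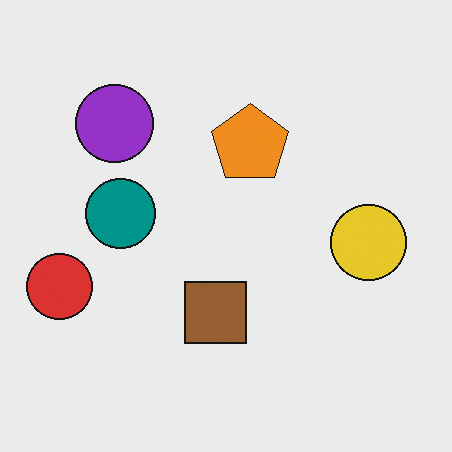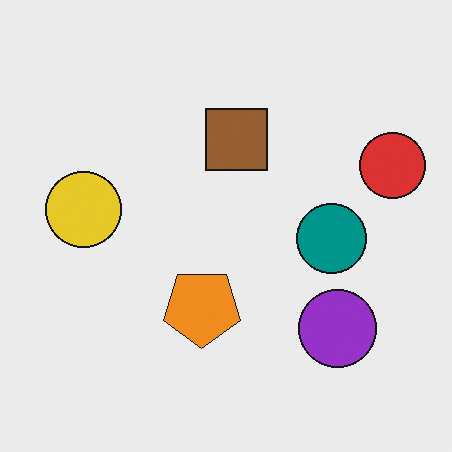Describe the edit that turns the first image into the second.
The second image is the first rotated 180°.

The red circle sits in the left of the first image and the right of the second — consistent with a whole-image 180° rotation.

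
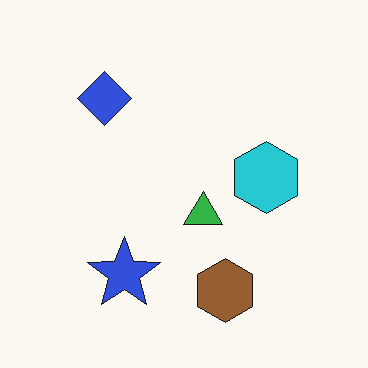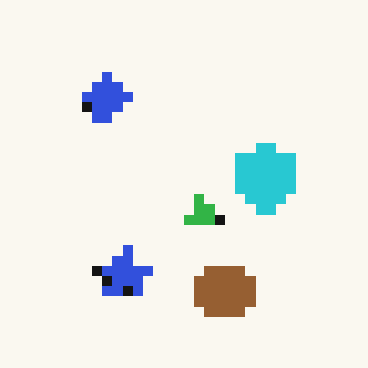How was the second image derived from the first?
Coarsely pixelated.

Shapes are reduced to large square blocks; fine edges and outlines are lost — a downscale-then-upscale (mosaic) effect.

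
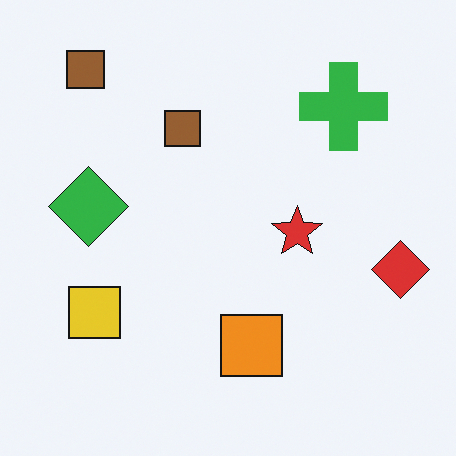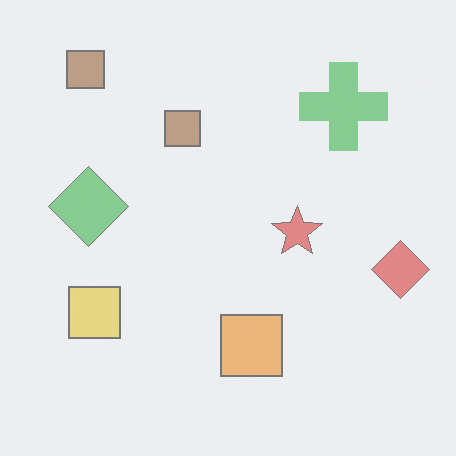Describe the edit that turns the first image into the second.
It was given much lower contrast.

Tones are pushed toward mid-grey across the whole image — a global contrast change.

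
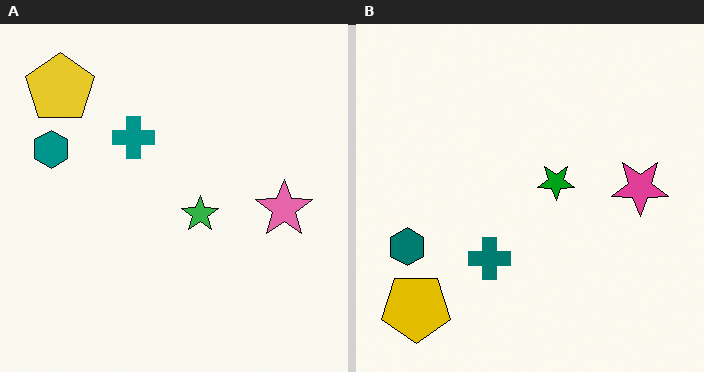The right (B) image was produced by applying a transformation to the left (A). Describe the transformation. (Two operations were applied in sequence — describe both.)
Flipped vertically (top ↔ bottom), then given slightly increased contrast.

The yellow pentagon is in the top-left of the left (A) image and the bottom-left of the right (B) — shapes on opposite sides of the horizontal midline have swapped in a mirror flip. Tones are pushed away from mid-grey across the whole image — a global contrast change.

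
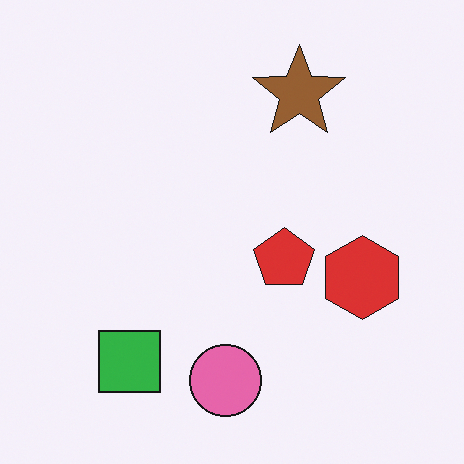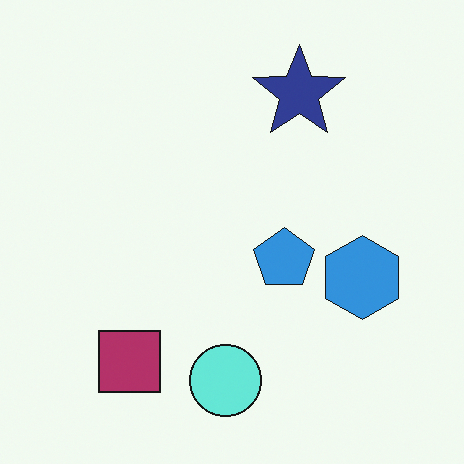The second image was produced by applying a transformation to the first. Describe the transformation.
This is the original image hue-shifted through roughly half the color wheel.

Every shape's color has rotated by the same amount around the hue wheel — a uniform hue shift.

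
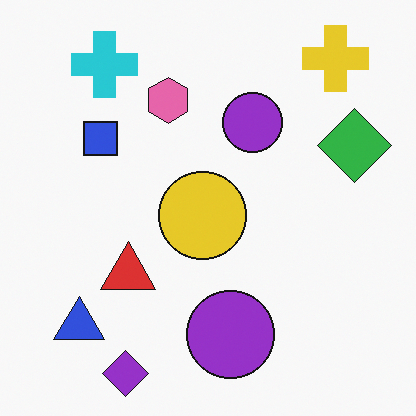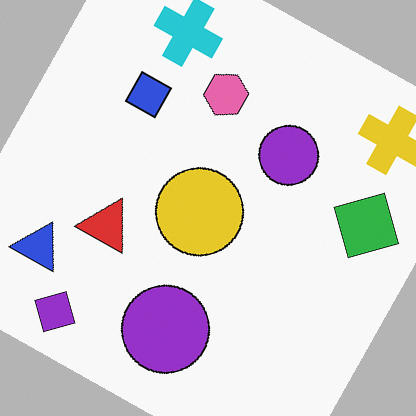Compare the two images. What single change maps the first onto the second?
Rotated clockwise by a clearly visible amount.

Every shape is tilted by the same angle and the image corners show triangular fill wedges — a whole-image rotation by a non-right angle.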